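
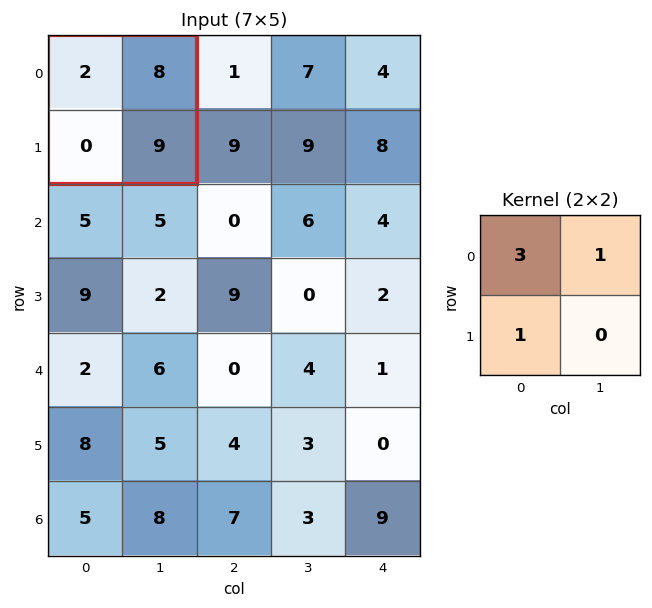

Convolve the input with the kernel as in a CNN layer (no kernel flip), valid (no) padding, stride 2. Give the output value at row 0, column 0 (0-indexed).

14

The receptive field on the input at this output position is [2 8 / 0 9]. Elementwise product with the kernel and sum: 2·3 + 8·1 + 0·1.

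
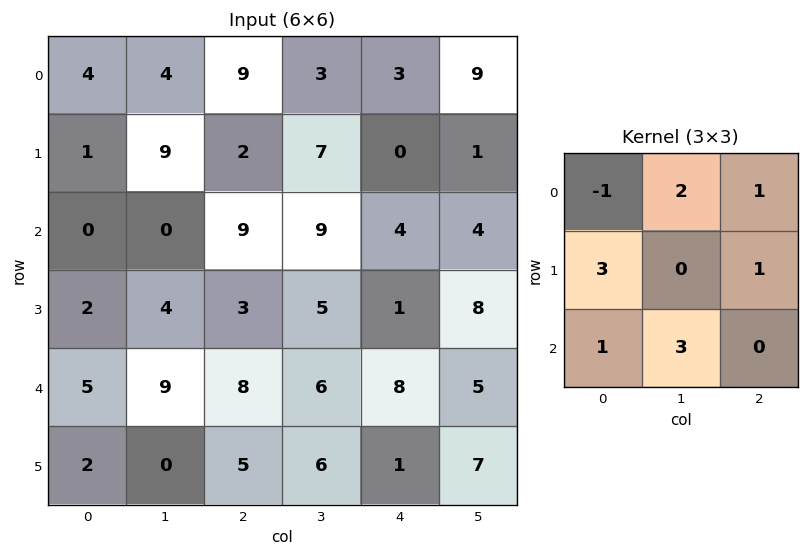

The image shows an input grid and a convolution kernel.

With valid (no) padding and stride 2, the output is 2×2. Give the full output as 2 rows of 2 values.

18 42
50 49

Output[0,0]: The receptive field on the input at this output position is [4 4 9 / 1 9 2 / 0 0 9]. Elementwise product with the kernel and sum: 4·-1 + 4·2 + 9·1 + 1·3 + 2·1 + 0·1 + 0·3.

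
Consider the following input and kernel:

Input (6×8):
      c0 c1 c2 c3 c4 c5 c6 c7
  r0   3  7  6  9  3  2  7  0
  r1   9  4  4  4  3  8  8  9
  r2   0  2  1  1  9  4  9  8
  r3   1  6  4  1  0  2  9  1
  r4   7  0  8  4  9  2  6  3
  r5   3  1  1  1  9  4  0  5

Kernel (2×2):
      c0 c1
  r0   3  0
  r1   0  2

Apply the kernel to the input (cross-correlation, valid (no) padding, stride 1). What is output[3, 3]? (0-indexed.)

The receptive field on the input at this output position is [1 0 / 4 9]. Elementwise product with the kernel and sum: 1·3 + 9·2.

21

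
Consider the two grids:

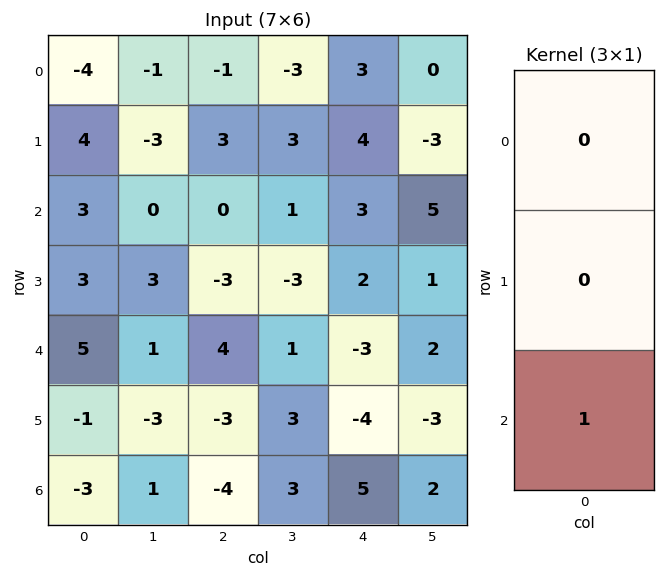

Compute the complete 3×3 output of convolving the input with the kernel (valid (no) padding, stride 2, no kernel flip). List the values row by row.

Output[0,0]: The receptive field on the input at this output position is [-4 / 4 / 3]. Elementwise product with the kernel and sum: 3·1.
Output[0,1]: The receptive field on the input at this output position is [-1 / 3 / 0]. Elementwise product with the kernel and sum: 0·1.

3 0 3
5 4 -3
-3 -4 5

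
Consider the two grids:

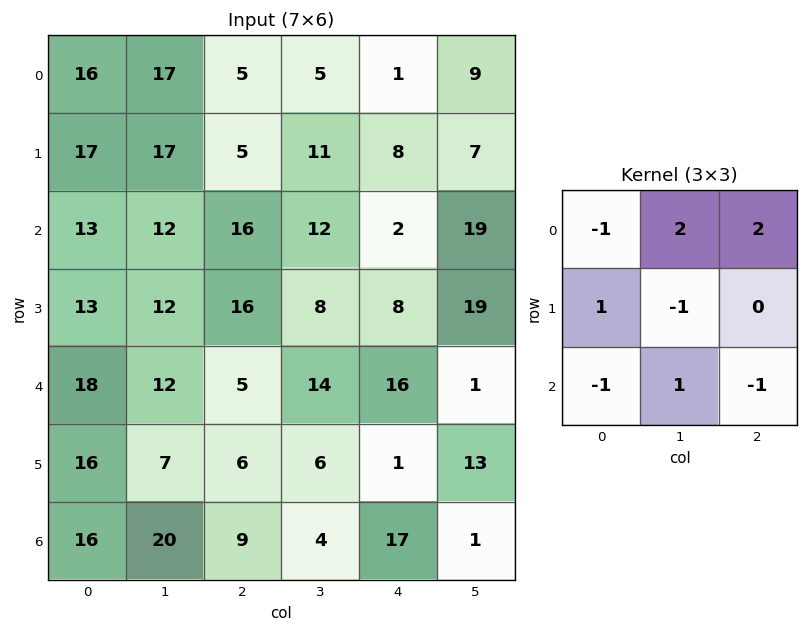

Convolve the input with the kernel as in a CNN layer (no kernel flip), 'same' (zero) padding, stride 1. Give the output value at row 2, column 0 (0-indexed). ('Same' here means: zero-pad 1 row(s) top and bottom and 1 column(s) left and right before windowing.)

56

The receptive field on the zero-padded input at this output position is [0 17 17 / 0 13 12 / 0 13 12]. Elementwise product with the kernel and sum: 0·-1 + 17·2 + 17·2 + 0·1 + 13·-1 + 0·-1 + 13·1 + 12·-1.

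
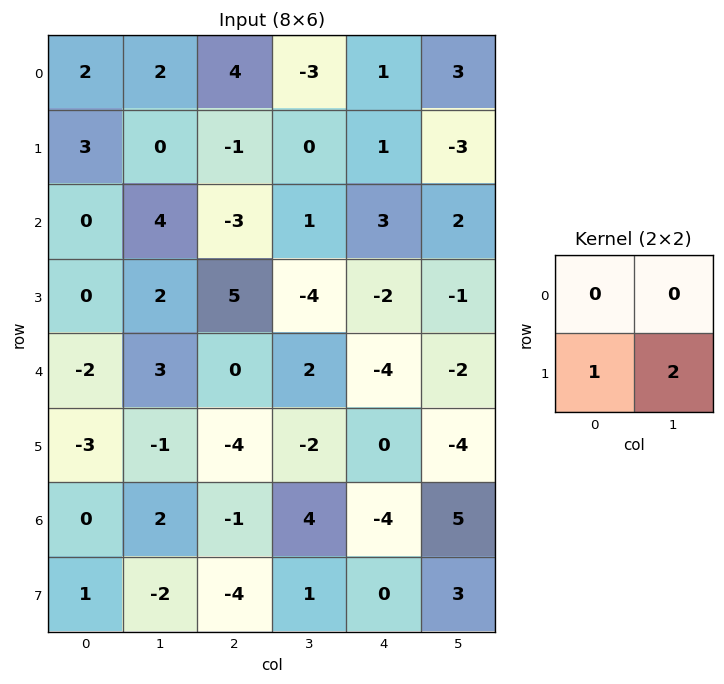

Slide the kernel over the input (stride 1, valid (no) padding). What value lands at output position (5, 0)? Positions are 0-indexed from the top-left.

The receptive field on the input at this output position is [-3 -1 / 0 2]. Elementwise product with the kernel and sum: 0·1 + 2·2.

4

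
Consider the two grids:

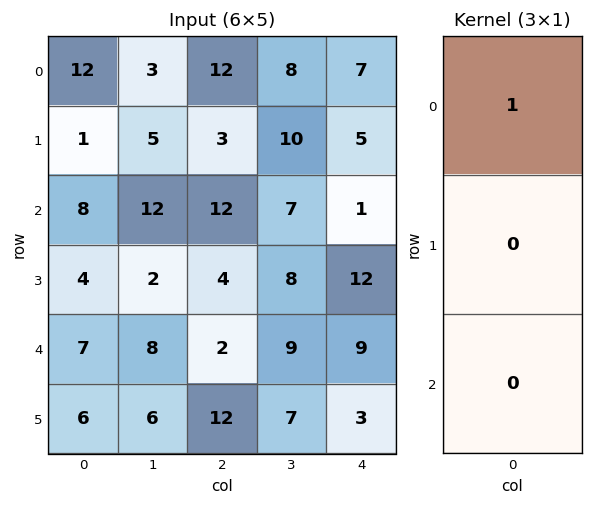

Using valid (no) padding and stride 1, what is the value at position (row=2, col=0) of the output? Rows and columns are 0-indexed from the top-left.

8

The receptive field on the input at this output position is [8 / 4 / 7]. Elementwise product with the kernel and sum: 8·1.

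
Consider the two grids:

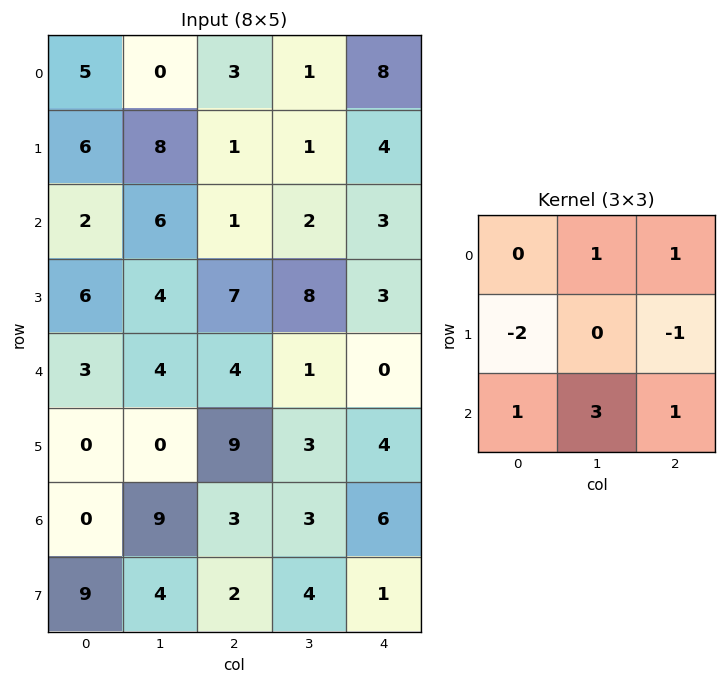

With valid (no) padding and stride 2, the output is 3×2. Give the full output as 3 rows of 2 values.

Output[0,0]: The receptive field on the input at this output position is [5 0 3 / 6 8 1 / 2 6 1]. Elementwise product with the kernel and sum: 0·1 + 3·1 + 6·-2 + 1·-1 + 2·1 + 6·3 + 1·1.
Output[0,1]: The receptive field on the input at this output position is [3 1 8 / 1 1 4 / 1 2 3]. Elementwise product with the kernel and sum: 1·1 + 8·1 + 1·-2 + 4·-1 + 1·1 + 2·3 + 3·1.

11 13
7 -5
29 -3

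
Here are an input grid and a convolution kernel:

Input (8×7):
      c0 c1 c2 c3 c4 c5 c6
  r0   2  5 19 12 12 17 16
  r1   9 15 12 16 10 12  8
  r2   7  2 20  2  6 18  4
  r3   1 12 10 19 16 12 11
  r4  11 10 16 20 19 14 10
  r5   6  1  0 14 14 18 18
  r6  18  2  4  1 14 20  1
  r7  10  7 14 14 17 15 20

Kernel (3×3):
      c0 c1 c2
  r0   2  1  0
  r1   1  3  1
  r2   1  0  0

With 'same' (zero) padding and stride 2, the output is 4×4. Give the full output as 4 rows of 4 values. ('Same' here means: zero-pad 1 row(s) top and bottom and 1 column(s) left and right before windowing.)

11 89 81 77
32 118 99 74
44 113 159 97
62 24 119 92

Output[0,0]: The receptive field on the zero-padded input at this output position is [0 0 0 / 0 2 5 / 0 9 15]. Elementwise product with the kernel and sum: 0·2 + 0·1 + 0·1 + 2·3 + 5·1 + 0·1.
Output[0,1]: The receptive field on the zero-padded input at this output position is [0 0 0 / 5 19 12 / 15 12 16]. Elementwise product with the kernel and sum: 0·2 + 0·1 + 5·1 + 19·3 + 12·1 + 15·1.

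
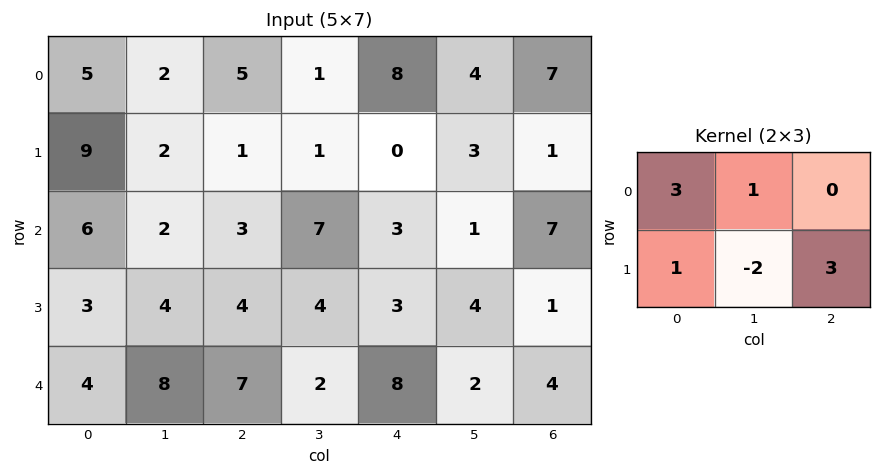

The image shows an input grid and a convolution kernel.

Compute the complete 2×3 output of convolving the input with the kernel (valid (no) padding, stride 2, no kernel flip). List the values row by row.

Output[0,0]: The receptive field on the input at this output position is [5 2 5 / 9 2 1]. Elementwise product with the kernel and sum: 5·3 + 2·1 + 9·1 + 2·-2 + 1·3.
Output[0,1]: The receptive field on the input at this output position is [5 1 8 / 1 1 0]. Elementwise product with the kernel and sum: 5·3 + 1·1 + 1·1 + 1·-2 + 0·3.

25 15 25
27 21 8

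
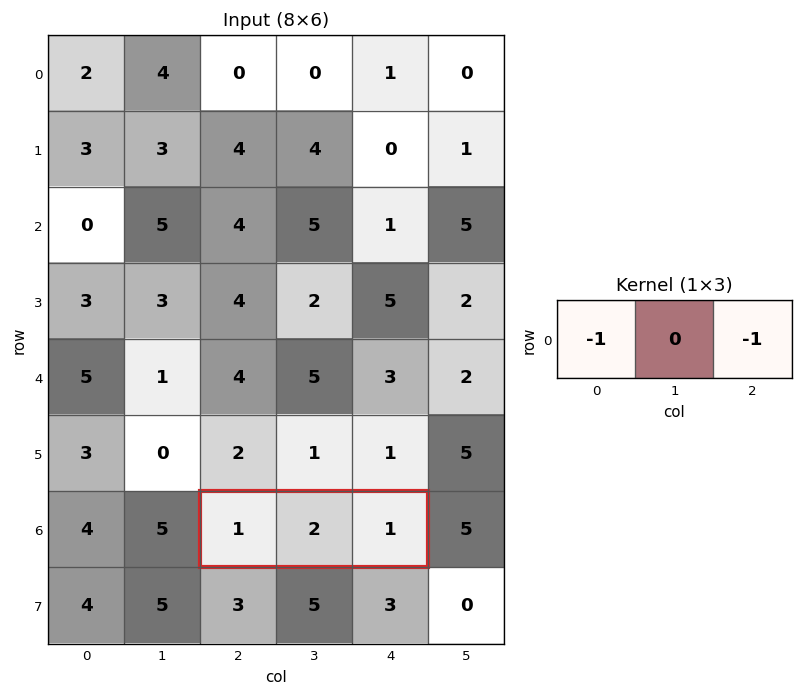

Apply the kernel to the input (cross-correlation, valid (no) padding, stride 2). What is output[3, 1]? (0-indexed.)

-2

The receptive field on the input at this output position is [1 2 1]. Elementwise product with the kernel and sum: 1·-1 + 1·-1.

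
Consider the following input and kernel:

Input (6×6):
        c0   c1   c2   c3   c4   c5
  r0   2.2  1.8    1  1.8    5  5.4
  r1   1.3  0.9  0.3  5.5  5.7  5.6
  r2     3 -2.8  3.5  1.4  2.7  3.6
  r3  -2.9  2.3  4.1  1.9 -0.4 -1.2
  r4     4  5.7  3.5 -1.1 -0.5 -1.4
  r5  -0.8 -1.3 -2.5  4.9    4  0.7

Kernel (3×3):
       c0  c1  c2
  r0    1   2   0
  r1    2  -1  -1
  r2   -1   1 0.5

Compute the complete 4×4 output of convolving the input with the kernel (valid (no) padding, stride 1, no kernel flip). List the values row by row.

3.15 6.8 -6.75 14.6
15.65 -6.25 11.8 10.5
-11.35 0.05 8.15 12.1
-1.25 20.75 25.9 0.25

Output[0,0]: The receptive field on the input at this output position is [2.2 1.8 1 / 1.3 0.9 0.3 / 3 -2.8 3.5]. Elementwise product with the kernel and sum: 2.2·1 + 1.8·2 + 1.3·2 + 0.9·-1 + 0.3·-1 + 3·-1 + -2.8·1 + 3.5·0.5.
Output[0,1]: The receptive field on the input at this output position is [1.8 1 1.8 / 0.9 0.3 5.5 / -2.8 3.5 1.4]. Elementwise product with the kernel and sum: 1.8·1 + 1·2 + 0.9·2 + 0.3·-1 + 5.5·-1 + -2.8·-1 + 3.5·1 + 1.4·0.5.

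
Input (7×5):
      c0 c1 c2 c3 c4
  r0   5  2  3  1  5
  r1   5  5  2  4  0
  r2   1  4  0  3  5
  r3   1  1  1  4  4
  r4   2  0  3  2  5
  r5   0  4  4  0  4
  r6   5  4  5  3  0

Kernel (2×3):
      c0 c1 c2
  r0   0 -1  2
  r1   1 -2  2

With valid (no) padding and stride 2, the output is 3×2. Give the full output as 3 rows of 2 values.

3 3
-3 8
6 20

Output[0,0]: The receptive field on the input at this output position is [5 2 3 / 5 5 2]. Elementwise product with the kernel and sum: 2·-1 + 3·2 + 5·1 + 5·-2 + 2·2.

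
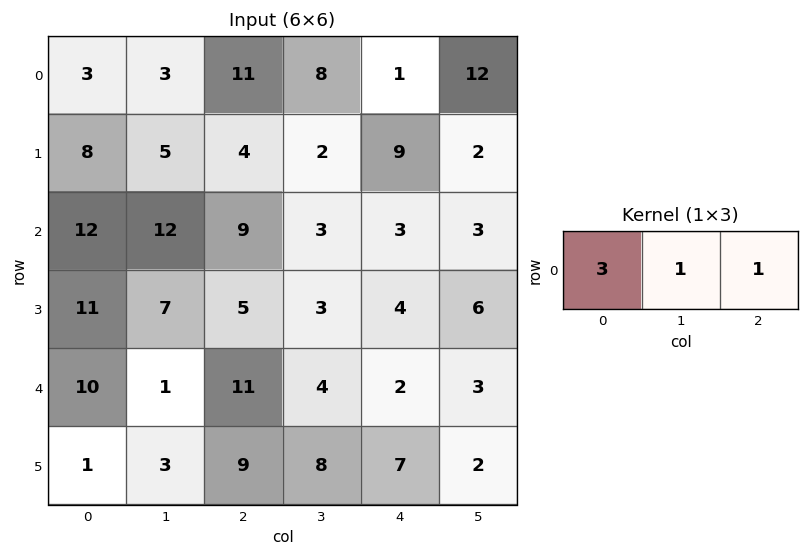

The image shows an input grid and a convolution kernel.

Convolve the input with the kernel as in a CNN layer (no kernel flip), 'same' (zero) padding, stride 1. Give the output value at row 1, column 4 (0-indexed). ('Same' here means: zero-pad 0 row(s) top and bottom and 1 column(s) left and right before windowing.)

The receptive field on the zero-padded input at this output position is [2 9 2]. Elementwise product with the kernel and sum: 2·3 + 9·1 + 2·1.

17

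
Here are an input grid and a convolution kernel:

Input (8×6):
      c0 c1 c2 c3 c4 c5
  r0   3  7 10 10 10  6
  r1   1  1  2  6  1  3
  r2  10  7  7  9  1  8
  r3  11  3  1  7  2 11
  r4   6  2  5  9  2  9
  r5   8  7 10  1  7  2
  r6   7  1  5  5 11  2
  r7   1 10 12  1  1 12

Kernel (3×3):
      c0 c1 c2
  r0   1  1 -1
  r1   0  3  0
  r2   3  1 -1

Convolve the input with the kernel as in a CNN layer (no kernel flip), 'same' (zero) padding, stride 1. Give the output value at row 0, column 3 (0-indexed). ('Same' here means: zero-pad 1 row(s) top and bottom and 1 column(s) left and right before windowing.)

The receptive field on the zero-padded input at this output position is [0 0 0 / 10 10 10 / 2 6 1]. Elementwise product with the kernel and sum: 0·1 + 0·1 + 0·-1 + 10·3 + 2·3 + 6·1 + 1·-1.

41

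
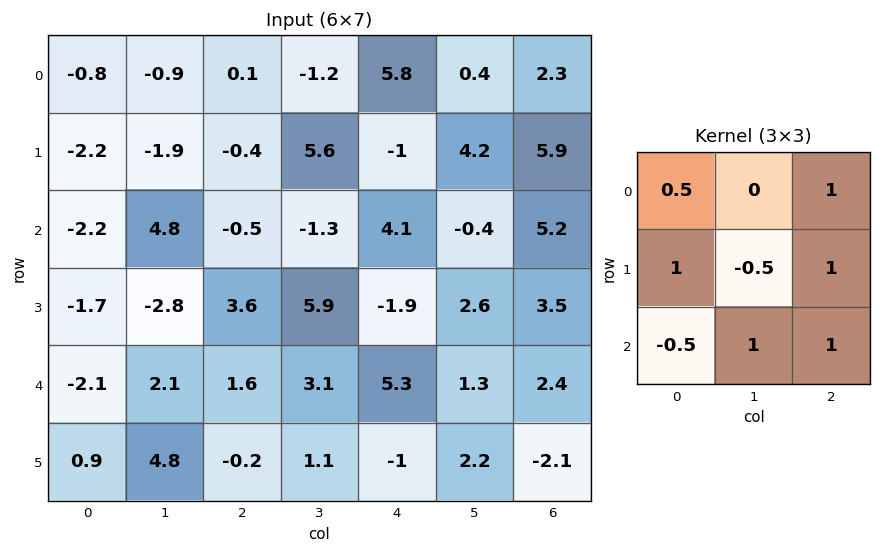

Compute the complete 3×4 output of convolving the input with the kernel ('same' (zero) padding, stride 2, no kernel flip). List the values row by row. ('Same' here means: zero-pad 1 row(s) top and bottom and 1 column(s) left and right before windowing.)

Output[0,0]: The receptive field on the zero-padded input at this output position is [0 0 0 / 0 -0.8 -0.9 / 0 -2.2 -1.9]. Elementwise product with the kernel and sum: 0·0.5 + 0·1 + 0·1 + -0.8·-0.5 + -0.9·1 + 0·-0.5 + -2.2·1 + -1.9·1.

-4.6 4 -3.3 3.05
-0.5 19.3 1 1.3
6.05 7.4 7.95 -1.8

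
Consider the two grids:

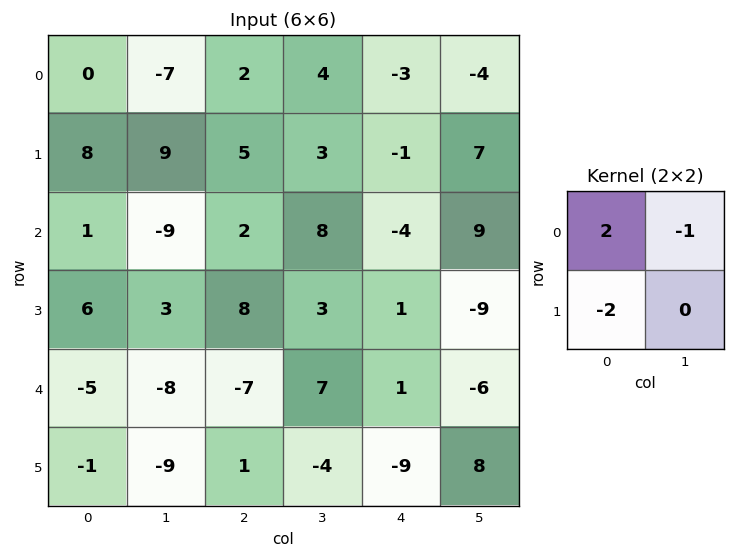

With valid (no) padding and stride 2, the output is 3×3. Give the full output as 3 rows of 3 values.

-9 -10 0
-1 -20 -19
0 -23 26

Output[0,0]: The receptive field on the input at this output position is [0 -7 / 8 9]. Elementwise product with the kernel and sum: 0·2 + -7·-1 + 8·-2.
Output[0,1]: The receptive field on the input at this output position is [2 4 / 5 3]. Elementwise product with the kernel and sum: 2·2 + 4·-1 + 5·-2.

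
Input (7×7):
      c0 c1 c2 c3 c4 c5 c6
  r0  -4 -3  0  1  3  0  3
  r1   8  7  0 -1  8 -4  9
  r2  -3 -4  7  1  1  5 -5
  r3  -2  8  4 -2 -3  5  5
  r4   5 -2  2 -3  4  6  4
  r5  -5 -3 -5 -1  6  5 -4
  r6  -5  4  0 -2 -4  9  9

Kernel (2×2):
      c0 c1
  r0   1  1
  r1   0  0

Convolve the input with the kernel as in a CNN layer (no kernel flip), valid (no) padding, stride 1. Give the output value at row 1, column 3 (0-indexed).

The receptive field on the input at this output position is [-1 8 / 1 1]. Elementwise product with the kernel and sum: -1·1 + 8·1.

7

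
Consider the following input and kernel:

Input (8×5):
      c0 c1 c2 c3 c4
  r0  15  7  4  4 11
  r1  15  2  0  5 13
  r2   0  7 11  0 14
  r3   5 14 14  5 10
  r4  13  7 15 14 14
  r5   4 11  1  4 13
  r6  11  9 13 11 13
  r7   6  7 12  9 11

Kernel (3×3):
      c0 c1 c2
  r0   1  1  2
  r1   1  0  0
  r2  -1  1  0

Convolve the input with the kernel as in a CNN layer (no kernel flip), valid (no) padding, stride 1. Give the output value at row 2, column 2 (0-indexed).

52

The receptive field on the input at this output position is [11 0 14 / 14 5 10 / 15 14 14]. Elementwise product with the kernel and sum: 11·1 + 0·1 + 14·2 + 14·1 + 15·-1 + 14·1.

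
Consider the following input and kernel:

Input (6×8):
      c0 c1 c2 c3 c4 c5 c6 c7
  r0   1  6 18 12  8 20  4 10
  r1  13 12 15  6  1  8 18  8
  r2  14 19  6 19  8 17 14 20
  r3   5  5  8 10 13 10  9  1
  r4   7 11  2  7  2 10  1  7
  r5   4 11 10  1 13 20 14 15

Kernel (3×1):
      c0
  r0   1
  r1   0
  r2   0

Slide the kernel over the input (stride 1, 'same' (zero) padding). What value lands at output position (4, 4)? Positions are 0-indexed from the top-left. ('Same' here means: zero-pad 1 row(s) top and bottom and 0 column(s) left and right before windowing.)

13

The receptive field on the zero-padded input at this output position is [13 / 2 / 13]. Elementwise product with the kernel and sum: 13·1.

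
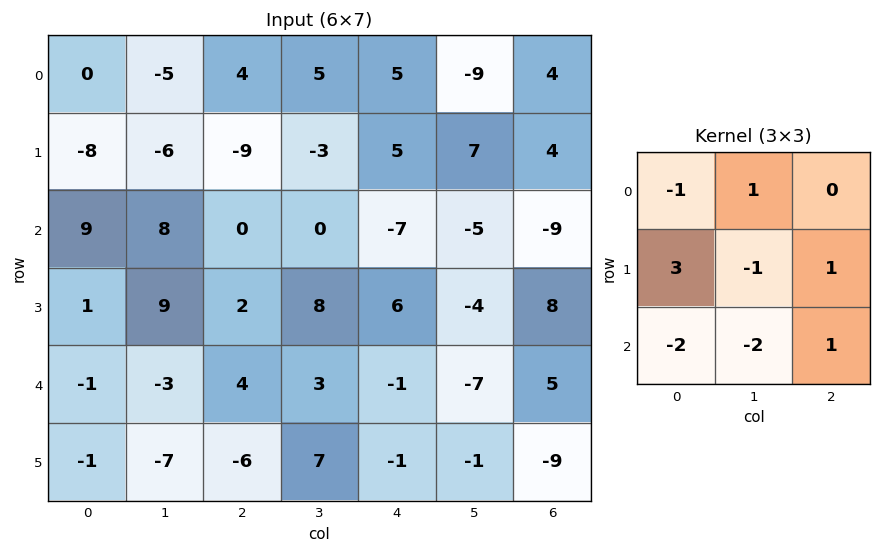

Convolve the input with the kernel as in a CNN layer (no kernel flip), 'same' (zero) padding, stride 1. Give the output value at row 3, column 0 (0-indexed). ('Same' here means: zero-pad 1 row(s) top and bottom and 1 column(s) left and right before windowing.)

16

The receptive field on the zero-padded input at this output position is [0 9 8 / 0 1 9 / 0 -1 -3]. Elementwise product with the kernel and sum: 0·-1 + 9·1 + 0·3 + 1·-1 + 9·1 + 0·-2 + -1·-2 + -3·1.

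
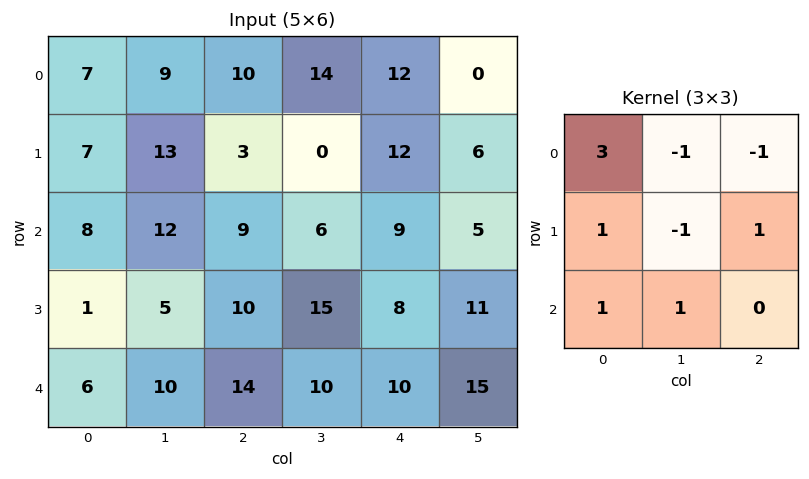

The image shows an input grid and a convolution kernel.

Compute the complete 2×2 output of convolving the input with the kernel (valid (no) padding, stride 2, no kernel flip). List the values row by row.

Output[0,0]: The receptive field on the input at this output position is [7 9 10 / 7 13 3 / 8 12 9]. Elementwise product with the kernel and sum: 7·3 + 9·-1 + 10·-1 + 7·1 + 13·-1 + 3·1 + 8·1 + 12·1.
Output[0,1]: The receptive field on the input at this output position is [10 14 12 / 3 0 12 / 9 6 9]. Elementwise product with the kernel and sum: 10·3 + 14·-1 + 12·-1 + 3·1 + 0·-1 + 12·1 + 9·1 + 6·1.

19 34
25 39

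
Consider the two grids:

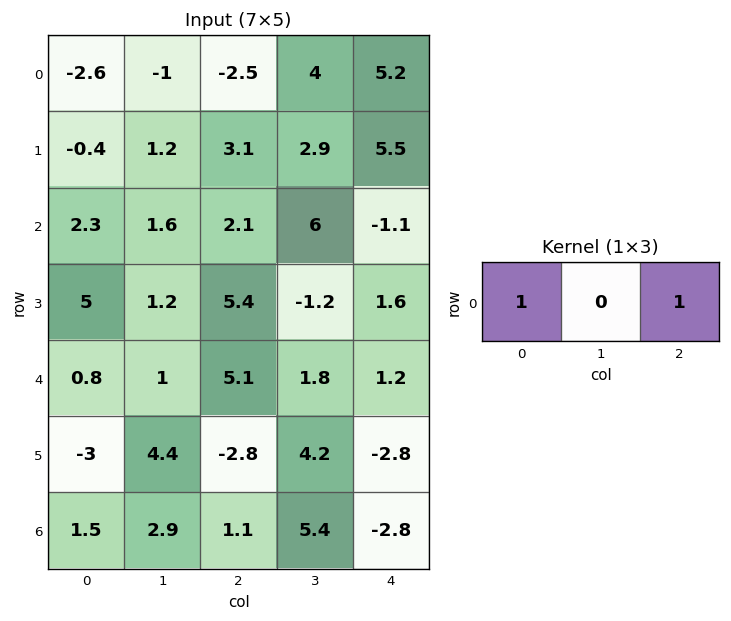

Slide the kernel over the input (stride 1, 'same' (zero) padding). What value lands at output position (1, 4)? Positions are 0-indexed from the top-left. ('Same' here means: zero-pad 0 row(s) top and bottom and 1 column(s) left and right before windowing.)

2.9

The receptive field on the zero-padded input at this output position is [2.9 5.5 0]. Elementwise product with the kernel and sum: 2.9·1 + 0·1.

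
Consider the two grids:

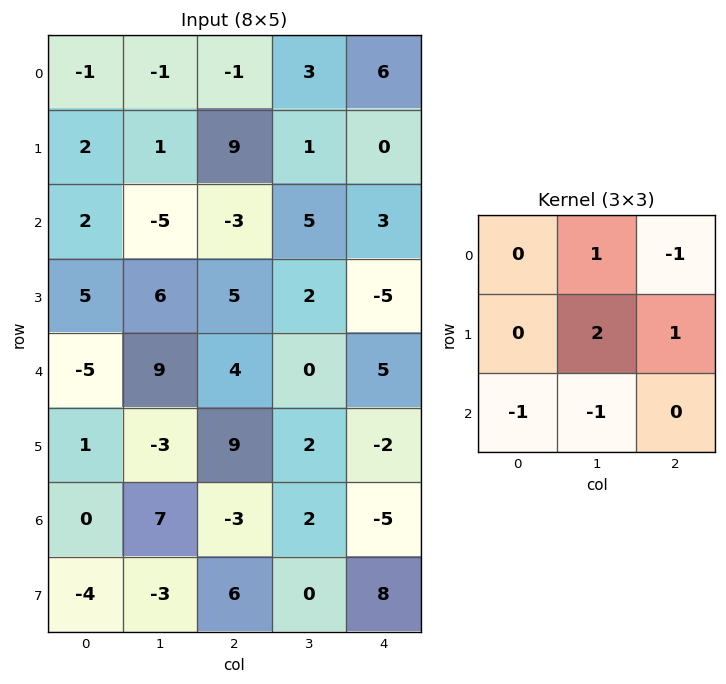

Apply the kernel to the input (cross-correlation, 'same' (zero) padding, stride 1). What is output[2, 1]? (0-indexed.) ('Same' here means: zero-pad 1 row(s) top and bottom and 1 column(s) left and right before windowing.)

The receptive field on the zero-padded input at this output position is [2 1 9 / 2 -5 -3 / 5 6 5]. Elementwise product with the kernel and sum: 1·1 + 9·-1 + -5·2 + -3·1 + 5·-1 + 6·-1.

-32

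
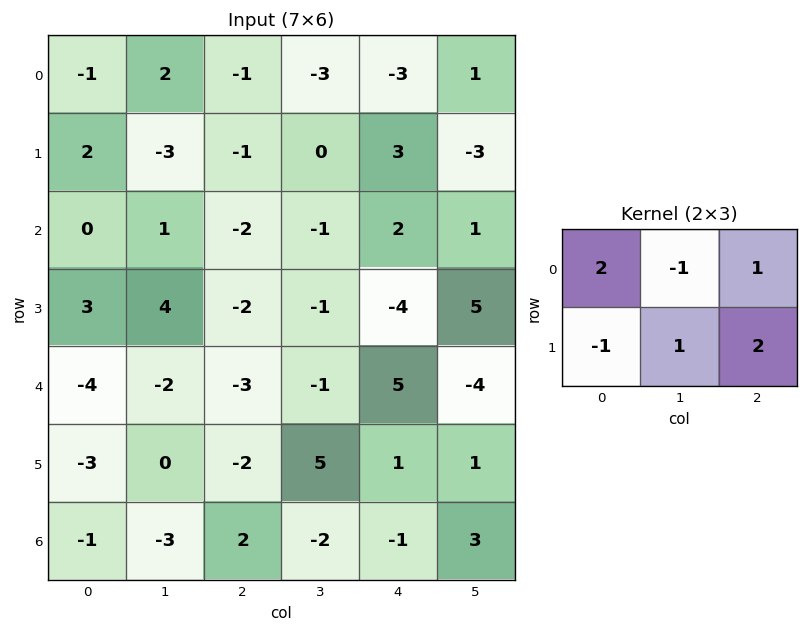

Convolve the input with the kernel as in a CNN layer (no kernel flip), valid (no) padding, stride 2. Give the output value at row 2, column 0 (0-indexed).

The receptive field on the input at this output position is [-4 -2 -3 / -3 0 -2]. Elementwise product with the kernel and sum: -4·2 + -2·-1 + -3·1 + -3·-1 + 0·1 + -2·2.

-10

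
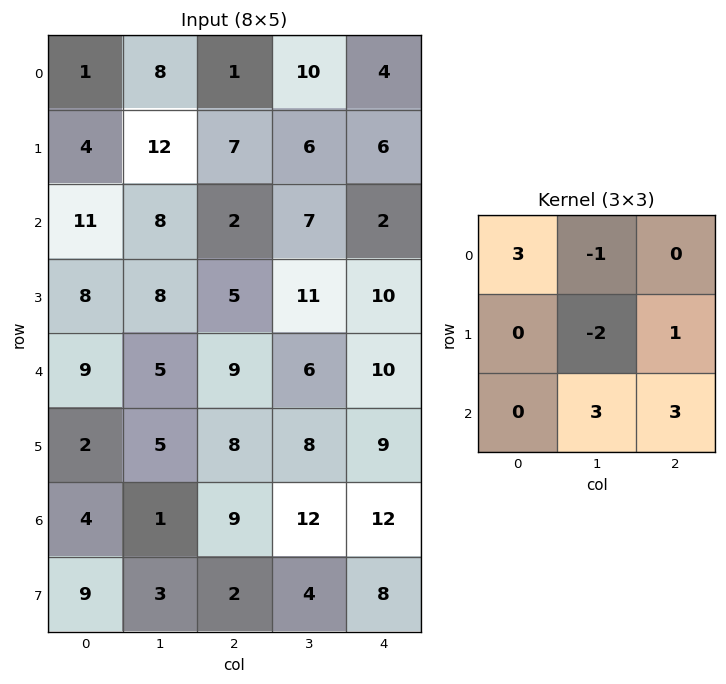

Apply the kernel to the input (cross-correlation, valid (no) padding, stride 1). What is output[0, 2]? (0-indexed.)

The receptive field on the input at this output position is [1 10 4 / 7 6 6 / 2 7 2]. Elementwise product with the kernel and sum: 1·3 + 10·-1 + 6·-2 + 6·1 + 7·3 + 2·3.

14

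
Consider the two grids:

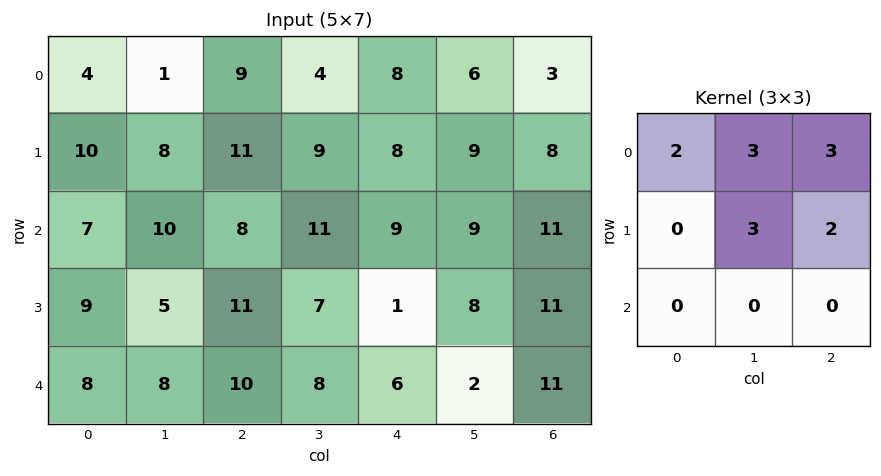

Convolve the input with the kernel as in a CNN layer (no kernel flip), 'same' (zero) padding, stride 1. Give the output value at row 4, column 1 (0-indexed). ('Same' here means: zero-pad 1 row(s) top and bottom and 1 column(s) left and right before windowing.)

The receptive field on the zero-padded input at this output position is [9 5 11 / 8 8 10 / 0 0 0]. Elementwise product with the kernel and sum: 9·2 + 5·3 + 11·3 + 8·3 + 10·2.

110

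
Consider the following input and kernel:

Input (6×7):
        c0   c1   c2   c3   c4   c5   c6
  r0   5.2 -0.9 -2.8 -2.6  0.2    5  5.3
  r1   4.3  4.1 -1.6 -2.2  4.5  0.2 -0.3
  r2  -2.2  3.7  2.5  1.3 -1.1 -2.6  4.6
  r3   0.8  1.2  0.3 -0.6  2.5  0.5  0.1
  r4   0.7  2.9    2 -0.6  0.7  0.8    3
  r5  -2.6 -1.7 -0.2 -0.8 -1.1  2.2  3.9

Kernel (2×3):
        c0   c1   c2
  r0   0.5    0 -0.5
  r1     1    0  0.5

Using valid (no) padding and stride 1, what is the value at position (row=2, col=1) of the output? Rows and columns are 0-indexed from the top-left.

2.1

The receptive field on the input at this output position is [3.7 2.5 1.3 / 1.2 0.3 -0.6]. Elementwise product with the kernel and sum: 3.7·0.5 + 1.3·-0.5 + 1.2·1 + -0.6·0.5.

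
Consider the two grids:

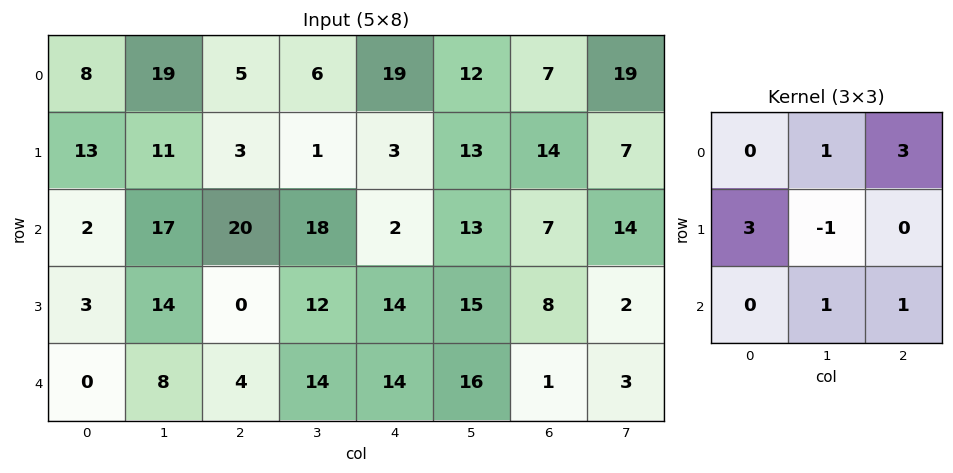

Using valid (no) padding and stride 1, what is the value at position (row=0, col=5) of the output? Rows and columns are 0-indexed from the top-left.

110

The receptive field on the input at this output position is [12 7 19 / 13 14 7 / 13 7 14]. Elementwise product with the kernel and sum: 7·1 + 19·3 + 13·3 + 14·-1 + 7·1 + 14·1.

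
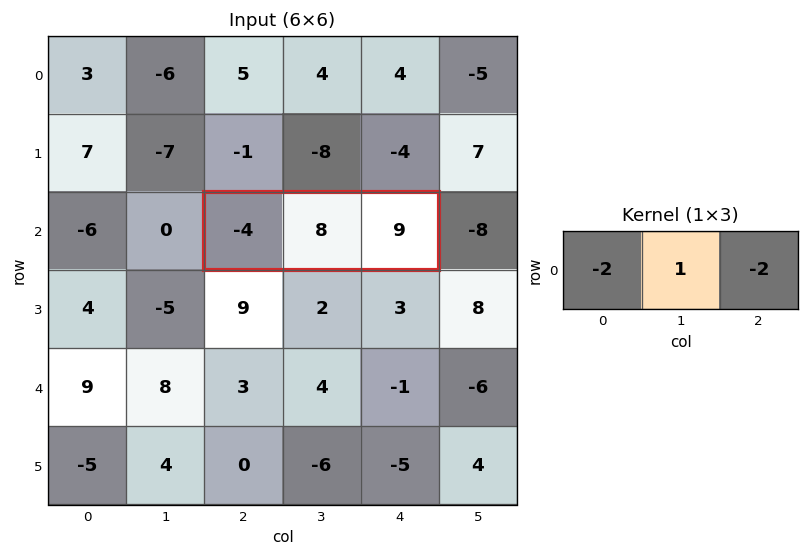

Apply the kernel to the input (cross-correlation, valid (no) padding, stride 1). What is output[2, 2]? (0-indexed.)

The receptive field on the input at this output position is [-4 8 9]. Elementwise product with the kernel and sum: -4·-2 + 8·1 + 9·-2.

-2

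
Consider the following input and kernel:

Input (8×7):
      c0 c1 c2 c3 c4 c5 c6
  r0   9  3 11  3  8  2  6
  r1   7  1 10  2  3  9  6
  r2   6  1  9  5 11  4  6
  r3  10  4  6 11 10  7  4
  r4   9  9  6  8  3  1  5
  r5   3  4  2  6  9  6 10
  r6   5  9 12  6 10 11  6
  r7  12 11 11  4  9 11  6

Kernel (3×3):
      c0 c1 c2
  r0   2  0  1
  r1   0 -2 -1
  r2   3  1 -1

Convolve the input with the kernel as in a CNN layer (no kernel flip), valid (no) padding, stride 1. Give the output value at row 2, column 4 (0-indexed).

15

The receptive field on the input at this output position is [11 4 6 / 10 7 4 / 3 1 5]. Elementwise product with the kernel and sum: 11·2 + 6·1 + 7·-2 + 4·-1 + 3·3 + 1·1 + 5·-1.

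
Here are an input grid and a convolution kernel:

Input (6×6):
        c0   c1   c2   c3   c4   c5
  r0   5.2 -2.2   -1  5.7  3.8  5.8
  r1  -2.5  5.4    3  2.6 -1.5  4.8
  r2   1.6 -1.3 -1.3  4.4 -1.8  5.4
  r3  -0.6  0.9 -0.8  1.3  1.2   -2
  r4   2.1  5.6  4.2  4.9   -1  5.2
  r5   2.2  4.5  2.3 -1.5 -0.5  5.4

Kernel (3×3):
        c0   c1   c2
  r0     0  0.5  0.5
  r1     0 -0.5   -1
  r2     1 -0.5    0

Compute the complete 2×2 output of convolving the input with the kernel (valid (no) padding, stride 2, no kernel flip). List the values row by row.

Output[0,0]: The receptive field on the input at this output position is [5.2 -2.2 -1 / -2.5 5.4 3 / 1.6 -1.3 -1.3]. Elementwise product with the kernel and sum: -2.2·0.5 + -1·0.5 + 5.4·-0.5 + 3·-1 + 1.6·1 + -1.3·-0.5.
Output[0,1]: The receptive field on the input at this output position is [-1 5.7 3.8 / 3 2.6 -1.5 / -1.3 4.4 -1.8]. Elementwise product with the kernel and sum: 5.7·0.5 + 3.8·0.5 + 2.6·-0.5 + -1.5·-1 + -1.3·1 + 4.4·-0.5.

-5.05 1.45
-1.65 1.2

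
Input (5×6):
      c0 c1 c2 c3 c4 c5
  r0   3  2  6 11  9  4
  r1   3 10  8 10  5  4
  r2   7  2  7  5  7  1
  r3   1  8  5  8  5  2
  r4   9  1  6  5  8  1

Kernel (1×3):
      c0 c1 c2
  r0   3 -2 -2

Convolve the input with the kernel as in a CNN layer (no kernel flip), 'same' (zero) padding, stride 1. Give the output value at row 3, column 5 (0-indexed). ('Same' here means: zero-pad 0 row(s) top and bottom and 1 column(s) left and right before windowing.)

The receptive field on the zero-padded input at this output position is [5 2 0]. Elementwise product with the kernel and sum: 5·3 + 2·-2 + 0·-2.

11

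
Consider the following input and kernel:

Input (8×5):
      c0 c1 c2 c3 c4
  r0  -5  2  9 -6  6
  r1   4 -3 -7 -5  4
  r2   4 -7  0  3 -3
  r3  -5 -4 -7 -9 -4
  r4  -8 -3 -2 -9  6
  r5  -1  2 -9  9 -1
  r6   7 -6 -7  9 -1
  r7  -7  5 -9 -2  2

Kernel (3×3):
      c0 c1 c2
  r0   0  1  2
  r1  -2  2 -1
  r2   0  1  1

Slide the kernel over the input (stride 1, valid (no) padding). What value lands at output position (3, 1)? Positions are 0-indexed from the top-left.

-14

The receptive field on the input at this output position is [-4 -7 -9 / -3 -2 -9 / 2 -9 9]. Elementwise product with the kernel and sum: -7·1 + -9·2 + -3·-2 + -2·2 + -9·-1 + -9·1 + 9·1.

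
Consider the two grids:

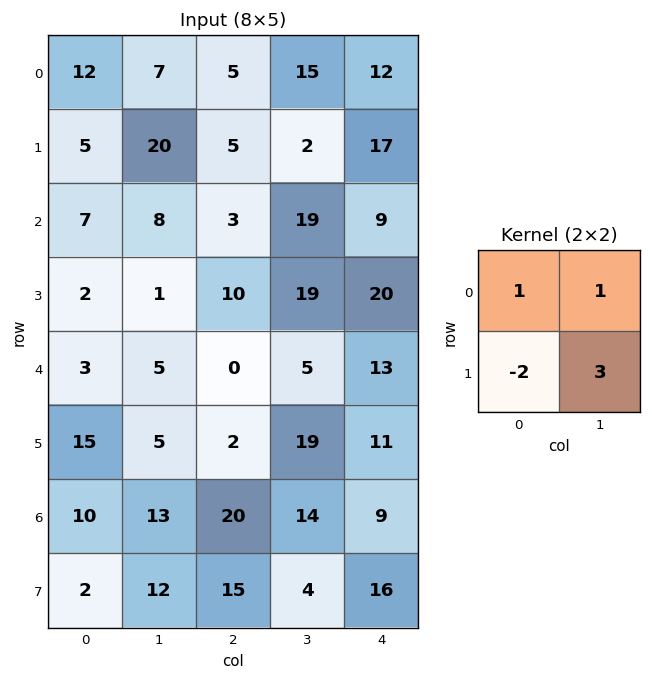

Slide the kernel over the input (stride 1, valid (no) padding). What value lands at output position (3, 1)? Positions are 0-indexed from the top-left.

1

The receptive field on the input at this output position is [1 10 / 5 0]. Elementwise product with the kernel and sum: 1·1 + 10·1 + 5·-2 + 0·3.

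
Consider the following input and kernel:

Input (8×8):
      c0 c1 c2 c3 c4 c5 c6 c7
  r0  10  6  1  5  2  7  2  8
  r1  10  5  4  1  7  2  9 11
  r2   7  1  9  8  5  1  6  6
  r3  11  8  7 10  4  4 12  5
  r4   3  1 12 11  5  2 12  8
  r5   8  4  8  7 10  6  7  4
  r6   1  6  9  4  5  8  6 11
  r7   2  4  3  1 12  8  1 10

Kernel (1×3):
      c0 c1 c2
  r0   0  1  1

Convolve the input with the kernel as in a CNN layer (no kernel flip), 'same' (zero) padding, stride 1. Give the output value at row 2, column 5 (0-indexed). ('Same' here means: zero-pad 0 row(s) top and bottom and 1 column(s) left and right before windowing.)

7

The receptive field on the zero-padded input at this output position is [5 1 6]. Elementwise product with the kernel and sum: 1·1 + 6·1.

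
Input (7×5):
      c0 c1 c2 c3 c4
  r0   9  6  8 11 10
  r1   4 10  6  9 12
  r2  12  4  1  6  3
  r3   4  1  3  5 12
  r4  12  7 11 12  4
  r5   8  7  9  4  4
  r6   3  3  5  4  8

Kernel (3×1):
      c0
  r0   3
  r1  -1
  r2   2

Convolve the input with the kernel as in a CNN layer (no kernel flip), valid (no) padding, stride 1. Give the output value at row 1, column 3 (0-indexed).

The receptive field on the input at this output position is [9 / 6 / 5]. Elementwise product with the kernel and sum: 9·3 + 6·-1 + 5·2.

31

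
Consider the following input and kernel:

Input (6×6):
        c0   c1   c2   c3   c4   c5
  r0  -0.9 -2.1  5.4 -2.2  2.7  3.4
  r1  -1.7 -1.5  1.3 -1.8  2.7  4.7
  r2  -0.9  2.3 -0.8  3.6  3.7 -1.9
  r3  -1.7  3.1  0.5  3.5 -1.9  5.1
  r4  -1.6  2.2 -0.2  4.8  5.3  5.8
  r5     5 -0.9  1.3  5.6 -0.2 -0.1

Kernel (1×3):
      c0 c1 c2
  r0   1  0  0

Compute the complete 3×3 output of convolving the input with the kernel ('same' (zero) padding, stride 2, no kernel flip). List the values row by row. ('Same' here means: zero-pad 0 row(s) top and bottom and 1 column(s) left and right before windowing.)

Output[0,0]: The receptive field on the zero-padded input at this output position is [0 -0.9 -2.1]. Elementwise product with the kernel and sum: 0·1.
Output[0,1]: The receptive field on the zero-padded input at this output position is [-2.1 5.4 -2.2]. Elementwise product with the kernel and sum: -2.1·1.

0 -2.1 -2.2
0 2.3 3.6
0 2.2 4.8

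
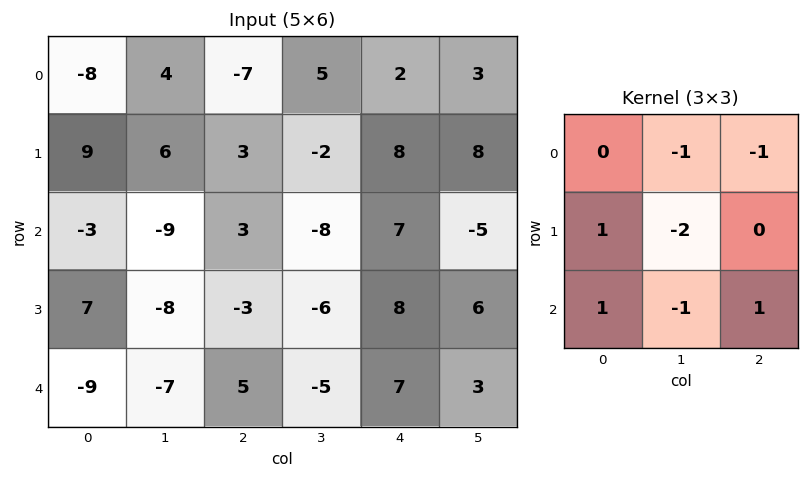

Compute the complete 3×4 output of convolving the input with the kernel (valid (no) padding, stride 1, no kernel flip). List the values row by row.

Output[0,0]: The receptive field on the input at this output position is [-8 4 -7 / 9 6 3 / -3 -9 3]. Elementwise product with the kernel and sum: 4·-1 + -7·-1 + 9·1 + 6·-2 + -3·1 + -9·-1 + 3·1.

9 -18 18 -43
18 -27 24 -46
32 -14 27 -33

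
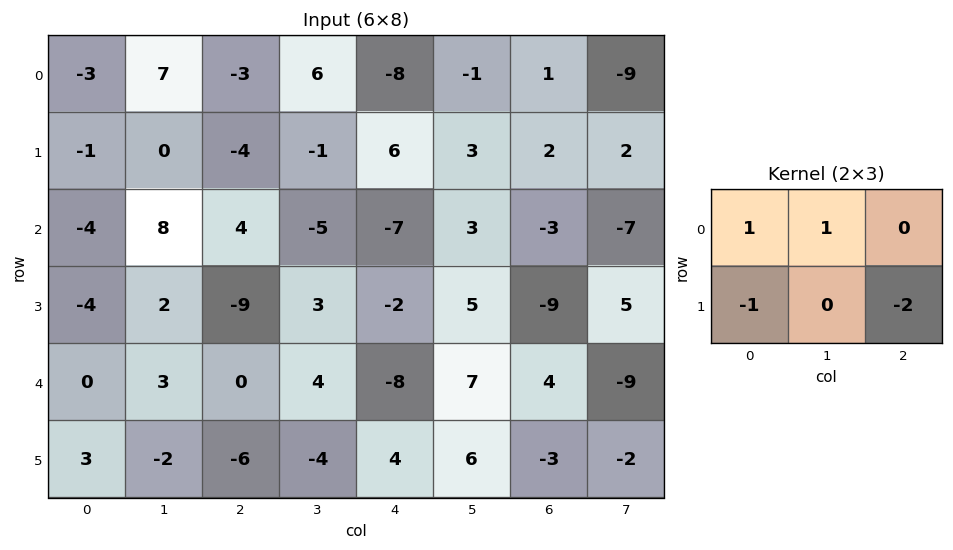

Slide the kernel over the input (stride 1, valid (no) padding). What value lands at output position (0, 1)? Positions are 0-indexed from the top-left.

6

The receptive field on the input at this output position is [7 -3 6 / 0 -4 -1]. Elementwise product with the kernel and sum: 7·1 + -3·1 + 0·-1 + -1·-2.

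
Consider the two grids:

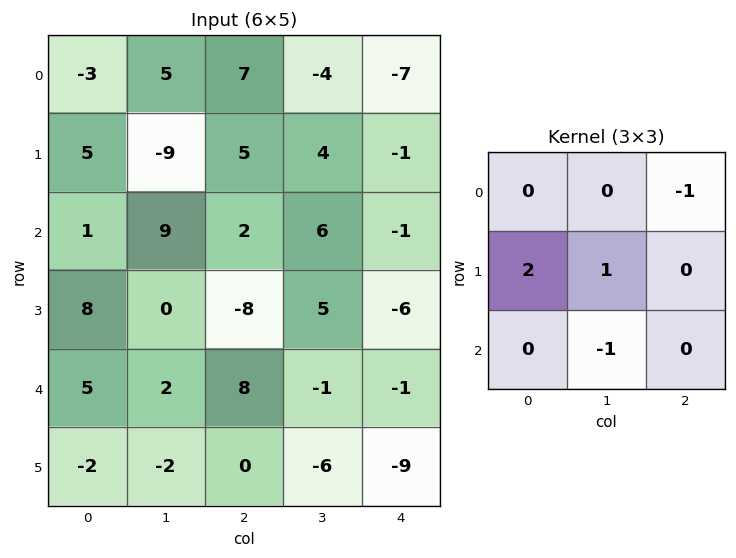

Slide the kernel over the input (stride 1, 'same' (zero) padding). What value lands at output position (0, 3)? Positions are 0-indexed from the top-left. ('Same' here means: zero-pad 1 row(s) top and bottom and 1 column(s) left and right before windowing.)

The receptive field on the zero-padded input at this output position is [0 0 0 / 7 -4 -7 / 5 4 -1]. Elementwise product with the kernel and sum: 0·-1 + 7·2 + -4·1 + 4·-1.

6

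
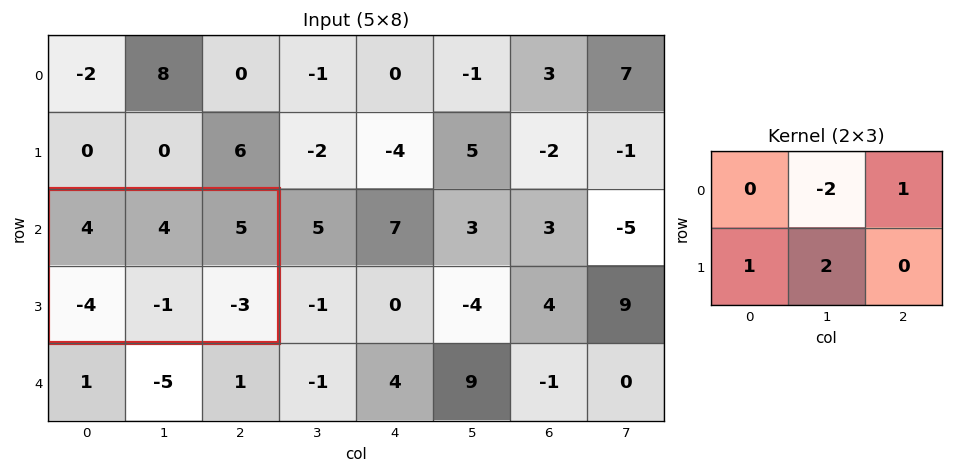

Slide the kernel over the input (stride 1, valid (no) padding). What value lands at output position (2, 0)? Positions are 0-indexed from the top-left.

The receptive field on the input at this output position is [4 4 5 / -4 -1 -3]. Elementwise product with the kernel and sum: 4·-2 + 5·1 + -4·1 + -1·2.

-9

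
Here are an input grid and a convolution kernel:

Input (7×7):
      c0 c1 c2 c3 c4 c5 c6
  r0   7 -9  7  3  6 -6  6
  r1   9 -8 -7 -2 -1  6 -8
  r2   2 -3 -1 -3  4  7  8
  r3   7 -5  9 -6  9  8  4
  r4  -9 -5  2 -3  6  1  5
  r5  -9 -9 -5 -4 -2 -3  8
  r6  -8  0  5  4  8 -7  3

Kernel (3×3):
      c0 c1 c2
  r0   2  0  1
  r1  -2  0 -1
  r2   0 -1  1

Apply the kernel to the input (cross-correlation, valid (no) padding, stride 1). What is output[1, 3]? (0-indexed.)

The receptive field on the input at this output position is [-2 -1 6 / -3 4 7 / -6 9 8]. Elementwise product with the kernel and sum: -2·2 + 6·1 + -3·-2 + 7·-1 + 9·-1 + 8·1.

0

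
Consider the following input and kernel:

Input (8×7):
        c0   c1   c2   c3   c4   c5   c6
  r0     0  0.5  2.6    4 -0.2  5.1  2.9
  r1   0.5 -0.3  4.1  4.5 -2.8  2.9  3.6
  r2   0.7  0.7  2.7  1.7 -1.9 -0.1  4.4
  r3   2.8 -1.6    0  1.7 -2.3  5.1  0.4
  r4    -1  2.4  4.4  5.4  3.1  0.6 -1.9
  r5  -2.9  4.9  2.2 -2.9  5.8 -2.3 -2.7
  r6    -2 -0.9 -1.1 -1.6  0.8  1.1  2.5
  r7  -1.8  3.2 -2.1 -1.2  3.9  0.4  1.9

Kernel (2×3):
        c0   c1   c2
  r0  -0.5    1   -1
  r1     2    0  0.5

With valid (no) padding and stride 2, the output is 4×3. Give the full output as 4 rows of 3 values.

0.95 9.7 -1.5
3.25 1.1 -7.95
-6.2 7.4 11.2
-3.45 -4.1 6.95

Output[0,0]: The receptive field on the input at this output position is [0 0.5 2.6 / 0.5 -0.3 4.1]. Elementwise product with the kernel and sum: 0·-0.5 + 0.5·1 + 2.6·-1 + 0.5·2 + 4.1·0.5.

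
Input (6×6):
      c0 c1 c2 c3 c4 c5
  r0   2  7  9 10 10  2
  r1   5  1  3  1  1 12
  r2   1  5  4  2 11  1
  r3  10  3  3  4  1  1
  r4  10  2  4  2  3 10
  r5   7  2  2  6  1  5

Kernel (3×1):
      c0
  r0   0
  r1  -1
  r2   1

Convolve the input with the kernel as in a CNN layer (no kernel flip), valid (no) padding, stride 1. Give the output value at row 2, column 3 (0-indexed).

The receptive field on the input at this output position is [2 / 4 / 2]. Elementwise product with the kernel and sum: 4·-1 + 2·1.

-2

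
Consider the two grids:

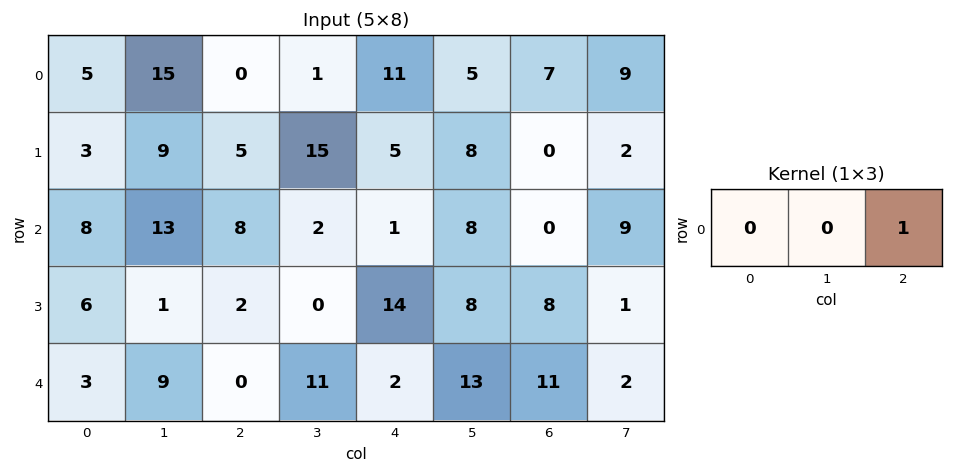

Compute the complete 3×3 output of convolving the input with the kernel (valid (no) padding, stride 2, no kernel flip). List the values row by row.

0 11 7
8 1 0
0 2 11

Output[0,0]: The receptive field on the input at this output position is [5 15 0]. Elementwise product with the kernel and sum: 0·1.
Output[0,1]: The receptive field on the input at this output position is [0 1 11]. Elementwise product with the kernel and sum: 11·1.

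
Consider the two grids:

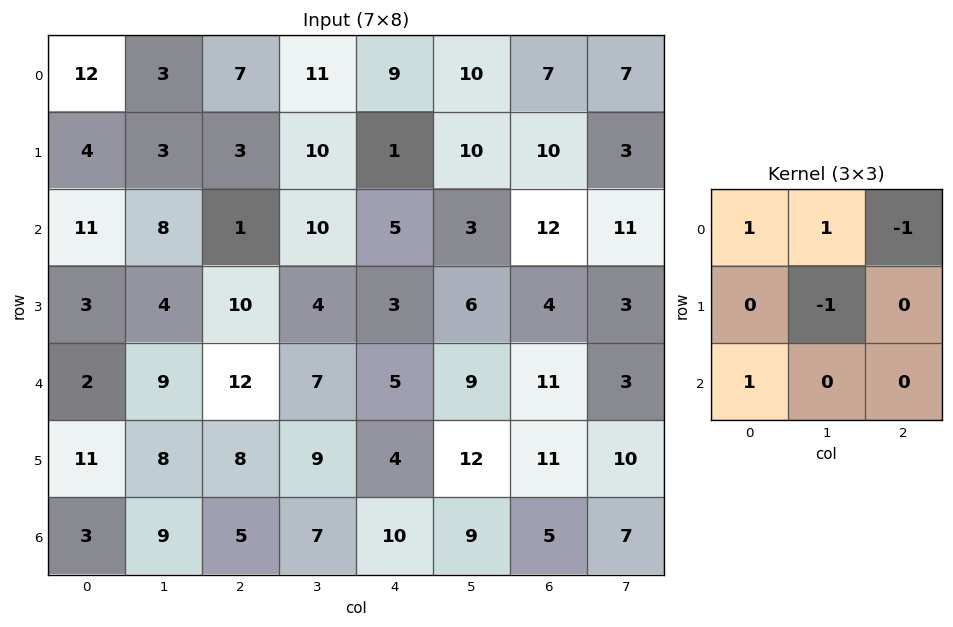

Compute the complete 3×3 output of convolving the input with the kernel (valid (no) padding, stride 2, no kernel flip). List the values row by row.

16 0 7
16 14 -5
-6 10 1

Output[0,0]: The receptive field on the input at this output position is [12 3 7 / 4 3 3 / 11 8 1]. Elementwise product with the kernel and sum: 12·1 + 3·1 + 7·-1 + 3·-1 + 11·1.
Output[0,1]: The receptive field on the input at this output position is [7 11 9 / 3 10 1 / 1 10 5]. Elementwise product with the kernel and sum: 7·1 + 11·1 + 9·-1 + 10·-1 + 1·1.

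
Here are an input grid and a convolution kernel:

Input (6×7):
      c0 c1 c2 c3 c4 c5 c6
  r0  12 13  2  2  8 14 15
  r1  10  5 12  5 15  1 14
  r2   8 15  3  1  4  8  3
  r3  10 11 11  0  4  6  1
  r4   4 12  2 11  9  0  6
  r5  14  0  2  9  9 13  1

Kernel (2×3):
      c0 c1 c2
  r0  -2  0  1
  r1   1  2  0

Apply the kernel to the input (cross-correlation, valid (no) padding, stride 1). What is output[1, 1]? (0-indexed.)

The receptive field on the input at this output position is [5 12 5 / 15 3 1]. Elementwise product with the kernel and sum: 5·-2 + 5·1 + 15·1 + 3·2.

16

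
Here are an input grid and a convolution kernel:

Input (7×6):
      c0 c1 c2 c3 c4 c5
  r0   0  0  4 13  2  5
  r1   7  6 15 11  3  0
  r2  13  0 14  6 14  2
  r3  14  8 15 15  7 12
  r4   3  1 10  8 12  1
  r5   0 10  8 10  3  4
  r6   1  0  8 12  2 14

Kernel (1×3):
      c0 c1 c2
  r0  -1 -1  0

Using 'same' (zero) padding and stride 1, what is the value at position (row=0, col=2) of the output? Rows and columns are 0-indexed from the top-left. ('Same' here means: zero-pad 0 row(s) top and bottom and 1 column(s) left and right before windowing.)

-4

The receptive field on the zero-padded input at this output position is [0 4 13]. Elementwise product with the kernel and sum: 0·-1 + 4·-1.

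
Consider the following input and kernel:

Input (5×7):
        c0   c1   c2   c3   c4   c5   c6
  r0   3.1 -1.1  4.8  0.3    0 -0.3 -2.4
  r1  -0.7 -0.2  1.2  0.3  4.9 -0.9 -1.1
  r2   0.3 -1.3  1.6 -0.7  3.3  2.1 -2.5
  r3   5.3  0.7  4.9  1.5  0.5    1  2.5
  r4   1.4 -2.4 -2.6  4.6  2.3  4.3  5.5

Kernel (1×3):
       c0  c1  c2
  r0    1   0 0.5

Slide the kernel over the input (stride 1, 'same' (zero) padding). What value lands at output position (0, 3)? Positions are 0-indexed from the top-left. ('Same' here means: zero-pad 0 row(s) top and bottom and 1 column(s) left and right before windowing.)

4.8

The receptive field on the zero-padded input at this output position is [4.8 0.3 0]. Elementwise product with the kernel and sum: 4.8·1 + 0·0.5.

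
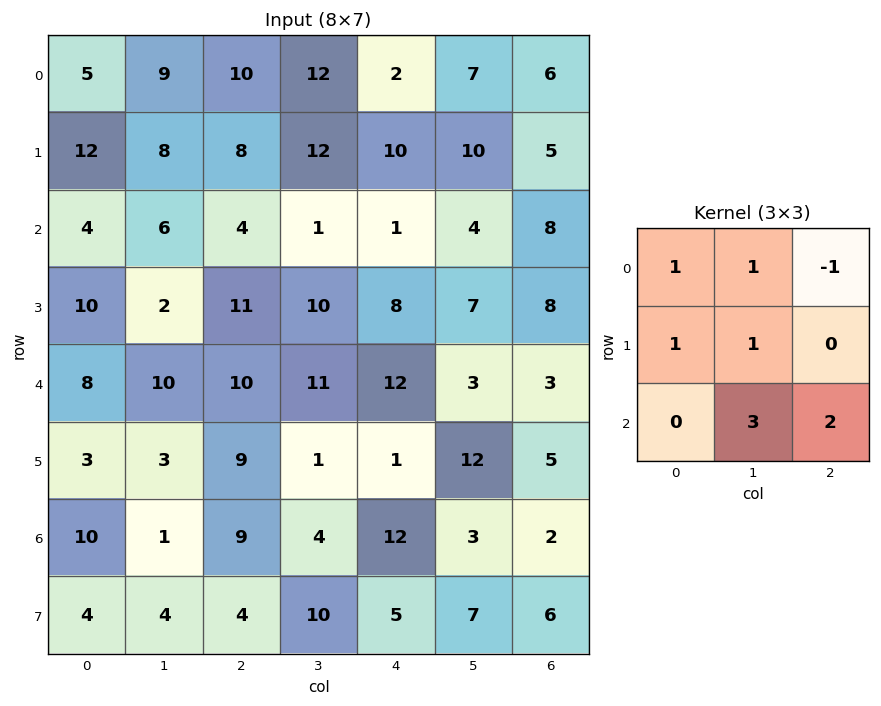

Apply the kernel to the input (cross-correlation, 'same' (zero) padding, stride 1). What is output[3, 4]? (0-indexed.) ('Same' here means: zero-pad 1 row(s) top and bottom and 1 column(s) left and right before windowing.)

The receptive field on the zero-padded input at this output position is [1 1 4 / 10 8 7 / 11 12 3]. Elementwise product with the kernel and sum: 1·1 + 1·1 + 4·-1 + 10·1 + 8·1 + 12·3 + 3·2.

58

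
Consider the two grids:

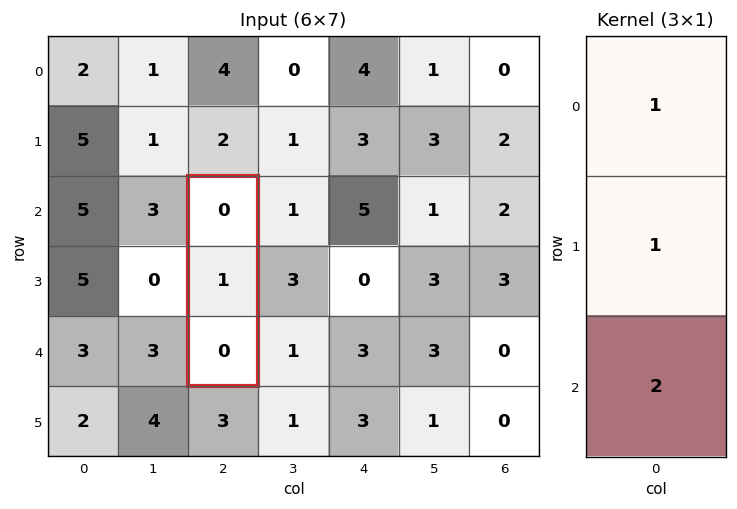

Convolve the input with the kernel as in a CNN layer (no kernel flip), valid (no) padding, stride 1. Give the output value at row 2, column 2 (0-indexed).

1

The receptive field on the input at this output position is [0 / 1 / 0]. Elementwise product with the kernel and sum: 0·1 + 1·1 + 0·2.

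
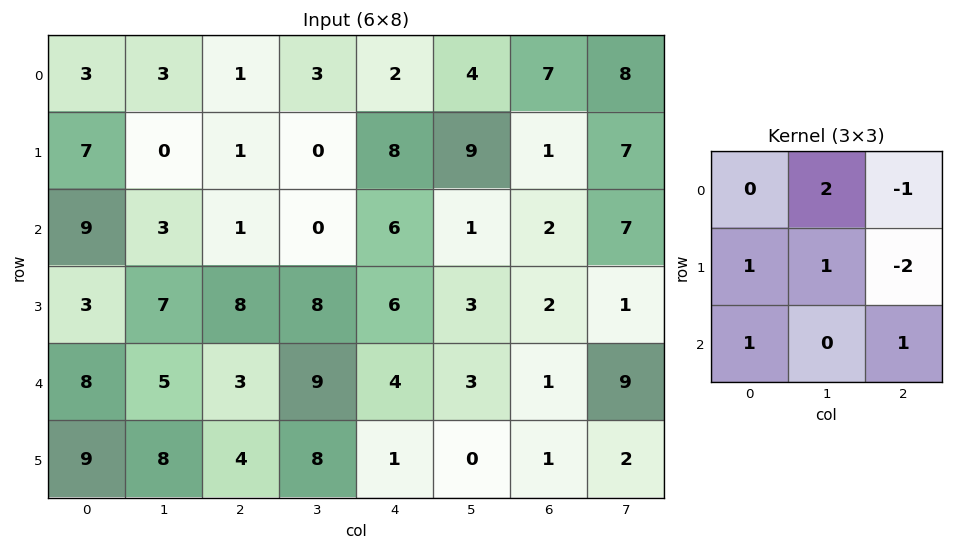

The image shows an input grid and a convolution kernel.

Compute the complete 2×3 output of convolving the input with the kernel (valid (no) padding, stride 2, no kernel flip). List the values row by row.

Output[0,0]: The receptive field on the input at this output position is [3 3 1 / 7 0 1 / 9 3 1]. Elementwise product with the kernel and sum: 3·2 + 1·-1 + 7·1 + 0·1 + 1·-2 + 9·1 + 1·1.

20 -4 24
10 5 10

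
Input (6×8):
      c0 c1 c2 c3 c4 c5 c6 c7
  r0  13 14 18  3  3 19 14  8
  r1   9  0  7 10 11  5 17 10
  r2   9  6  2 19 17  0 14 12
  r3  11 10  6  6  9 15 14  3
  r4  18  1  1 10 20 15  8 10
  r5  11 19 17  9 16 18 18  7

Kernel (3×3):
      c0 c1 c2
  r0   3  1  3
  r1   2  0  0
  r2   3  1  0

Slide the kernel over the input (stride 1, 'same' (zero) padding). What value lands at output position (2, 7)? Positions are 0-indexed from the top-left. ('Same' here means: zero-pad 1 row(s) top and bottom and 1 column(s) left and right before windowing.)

The receptive field on the zero-padded input at this output position is [17 10 0 / 14 12 0 / 14 3 0]. Elementwise product with the kernel and sum: 17·3 + 10·1 + 0·3 + 14·2 + 14·3 + 3·1.

134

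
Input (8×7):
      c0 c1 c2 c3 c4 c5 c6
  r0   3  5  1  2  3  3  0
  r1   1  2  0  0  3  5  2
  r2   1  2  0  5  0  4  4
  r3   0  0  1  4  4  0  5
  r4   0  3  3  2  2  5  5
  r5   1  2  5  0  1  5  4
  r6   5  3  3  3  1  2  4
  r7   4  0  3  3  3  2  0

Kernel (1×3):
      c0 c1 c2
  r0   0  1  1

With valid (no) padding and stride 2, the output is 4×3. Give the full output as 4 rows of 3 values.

6 5 3
2 5 8
6 4 10
6 4 6

Output[0,0]: The receptive field on the input at this output position is [3 5 1]. Elementwise product with the kernel and sum: 5·1 + 1·1.
Output[0,1]: The receptive field on the input at this output position is [1 2 3]. Elementwise product with the kernel and sum: 2·1 + 3·1.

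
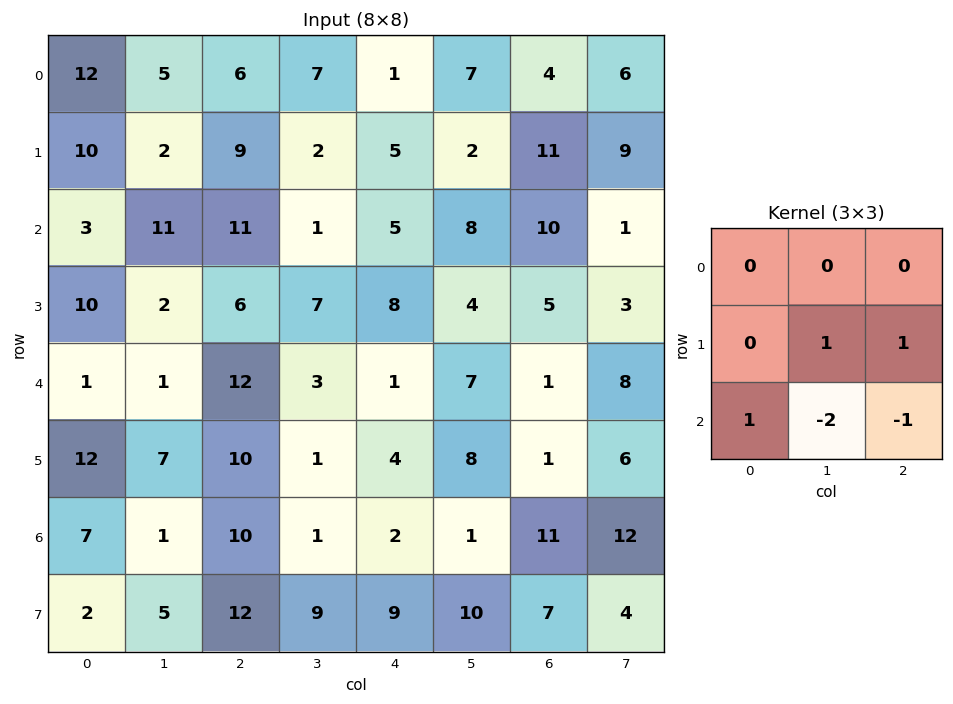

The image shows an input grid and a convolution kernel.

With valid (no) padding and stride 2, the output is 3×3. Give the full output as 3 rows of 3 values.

-19 11 -8
-5 20 -5
12 11 -2

Output[0,0]: The receptive field on the input at this output position is [12 5 6 / 10 2 9 / 3 11 11]. Elementwise product with the kernel and sum: 2·1 + 9·1 + 3·1 + 11·-2 + 11·-1.
Output[0,1]: The receptive field on the input at this output position is [6 7 1 / 9 2 5 / 11 1 5]. Elementwise product with the kernel and sum: 2·1 + 5·1 + 11·1 + 1·-2 + 5·-1.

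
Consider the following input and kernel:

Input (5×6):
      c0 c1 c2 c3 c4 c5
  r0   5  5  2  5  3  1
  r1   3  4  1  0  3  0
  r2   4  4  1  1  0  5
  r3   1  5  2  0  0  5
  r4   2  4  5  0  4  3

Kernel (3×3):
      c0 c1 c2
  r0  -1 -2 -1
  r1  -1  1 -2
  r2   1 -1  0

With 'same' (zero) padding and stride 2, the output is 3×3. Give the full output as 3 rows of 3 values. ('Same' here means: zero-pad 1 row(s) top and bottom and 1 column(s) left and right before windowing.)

-8 -10 -7
-15 -8 -17
-13 -8 -7

Output[0,0]: The receptive field on the zero-padded input at this output position is [0 0 0 / 0 5 5 / 0 3 4]. Elementwise product with the kernel and sum: 0·-1 + 0·-2 + 0·-1 + 0·-1 + 5·1 + 5·-2 + 0·1 + 3·-1.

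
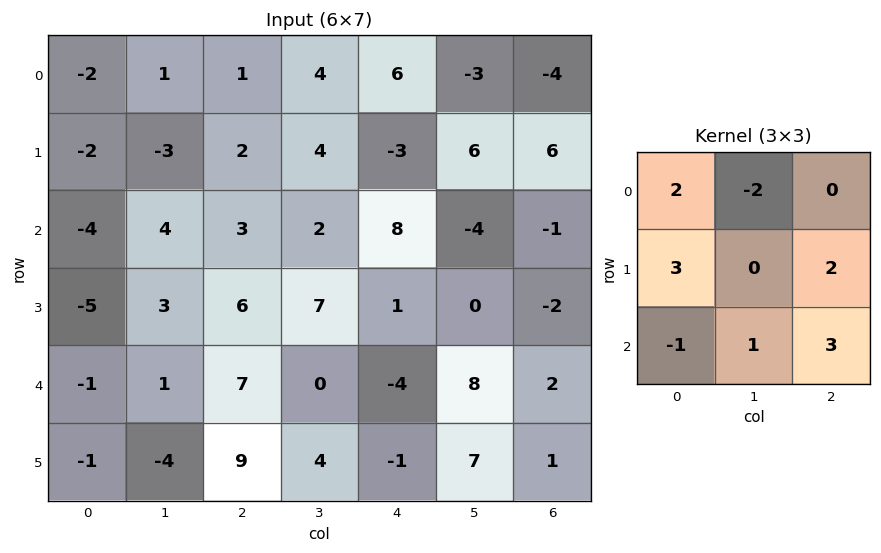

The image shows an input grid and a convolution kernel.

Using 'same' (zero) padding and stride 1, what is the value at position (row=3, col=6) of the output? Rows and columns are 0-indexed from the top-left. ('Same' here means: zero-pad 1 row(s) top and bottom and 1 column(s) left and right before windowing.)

The receptive field on the zero-padded input at this output position is [-4 -1 0 / 0 -2 0 / 8 2 0]. Elementwise product with the kernel and sum: -4·2 + -1·-2 + 0·3 + 0·2 + 8·-1 + 2·1 + 0·3.

-12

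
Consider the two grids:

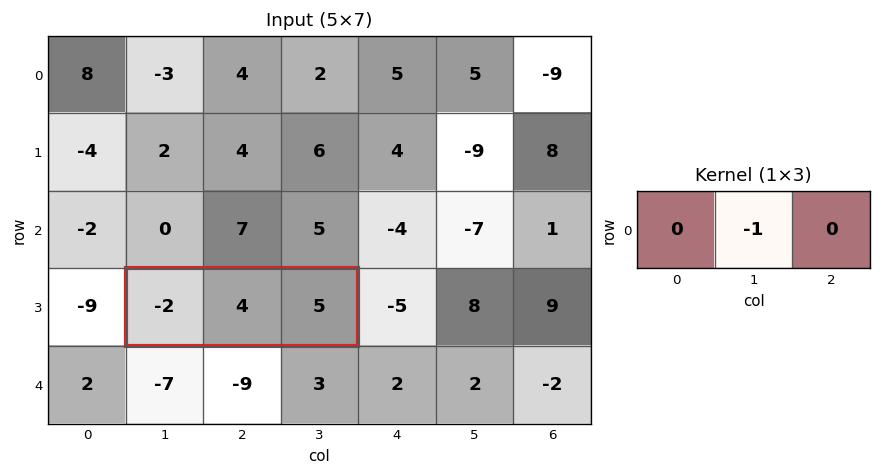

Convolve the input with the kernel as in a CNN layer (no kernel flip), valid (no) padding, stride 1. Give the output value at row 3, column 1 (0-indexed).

-4

The receptive field on the input at this output position is [-2 4 5]. Elementwise product with the kernel and sum: 4·-1.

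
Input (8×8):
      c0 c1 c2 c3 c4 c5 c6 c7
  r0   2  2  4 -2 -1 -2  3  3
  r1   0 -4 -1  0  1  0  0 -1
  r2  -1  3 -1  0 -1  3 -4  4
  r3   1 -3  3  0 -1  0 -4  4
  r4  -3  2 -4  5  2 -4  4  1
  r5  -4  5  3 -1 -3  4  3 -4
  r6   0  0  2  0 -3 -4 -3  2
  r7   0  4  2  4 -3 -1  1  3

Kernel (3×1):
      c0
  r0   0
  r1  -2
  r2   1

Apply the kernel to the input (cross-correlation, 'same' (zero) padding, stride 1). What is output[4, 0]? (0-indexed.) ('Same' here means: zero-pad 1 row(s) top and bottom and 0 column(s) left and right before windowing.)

2

The receptive field on the zero-padded input at this output position is [1 / -3 / -4]. Elementwise product with the kernel and sum: -3·-2 + -4·1.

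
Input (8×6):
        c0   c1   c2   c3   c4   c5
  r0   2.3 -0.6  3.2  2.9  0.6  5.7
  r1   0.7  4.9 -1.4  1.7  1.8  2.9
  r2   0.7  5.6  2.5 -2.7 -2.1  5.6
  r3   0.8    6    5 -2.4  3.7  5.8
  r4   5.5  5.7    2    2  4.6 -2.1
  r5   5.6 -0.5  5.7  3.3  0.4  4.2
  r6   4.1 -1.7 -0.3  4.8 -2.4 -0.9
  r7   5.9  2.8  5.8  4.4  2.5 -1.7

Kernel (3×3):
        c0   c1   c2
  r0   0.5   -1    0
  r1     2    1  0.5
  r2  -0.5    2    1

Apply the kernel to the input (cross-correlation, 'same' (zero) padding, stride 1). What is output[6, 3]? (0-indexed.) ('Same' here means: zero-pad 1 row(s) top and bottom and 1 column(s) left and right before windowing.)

10.95

The receptive field on the zero-padded input at this output position is [5.7 3.3 0.4 / -0.3 4.8 -2.4 / 5.8 4.4 2.5]. Elementwise product with the kernel and sum: 5.7·0.5 + 3.3·-1 + -0.3·2 + 4.8·1 + -2.4·0.5 + 5.8·-0.5 + 4.4·2 + 2.5·1.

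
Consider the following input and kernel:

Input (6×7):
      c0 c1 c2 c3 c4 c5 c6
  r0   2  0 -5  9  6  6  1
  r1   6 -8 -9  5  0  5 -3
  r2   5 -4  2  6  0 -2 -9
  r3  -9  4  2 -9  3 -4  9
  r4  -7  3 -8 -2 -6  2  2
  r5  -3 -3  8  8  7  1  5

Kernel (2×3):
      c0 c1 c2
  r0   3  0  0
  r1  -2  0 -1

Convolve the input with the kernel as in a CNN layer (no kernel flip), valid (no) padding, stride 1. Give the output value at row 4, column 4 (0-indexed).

The receptive field on the input at this output position is [-6 2 2 / 7 1 5]. Elementwise product with the kernel and sum: -6·3 + 7·-2 + 5·-1.

-37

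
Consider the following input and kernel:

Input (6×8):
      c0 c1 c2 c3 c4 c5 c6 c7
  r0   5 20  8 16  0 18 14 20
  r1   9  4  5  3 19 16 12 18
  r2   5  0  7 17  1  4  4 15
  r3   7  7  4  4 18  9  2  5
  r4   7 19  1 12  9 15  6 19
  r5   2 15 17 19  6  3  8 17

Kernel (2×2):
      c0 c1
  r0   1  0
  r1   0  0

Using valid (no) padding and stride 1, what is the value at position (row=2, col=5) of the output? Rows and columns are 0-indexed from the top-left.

4

The receptive field on the input at this output position is [4 4 / 9 2]. Elementwise product with the kernel and sum: 4·1.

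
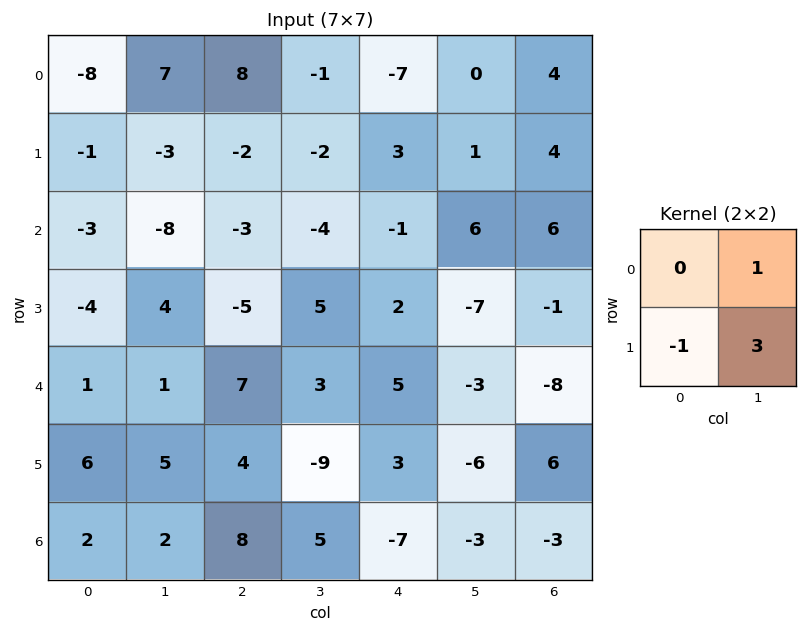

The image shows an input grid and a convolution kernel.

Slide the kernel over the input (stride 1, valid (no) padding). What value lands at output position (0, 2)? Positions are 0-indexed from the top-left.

-5

The receptive field on the input at this output position is [8 -1 / -2 -2]. Elementwise product with the kernel and sum: -1·1 + -2·-1 + -2·3.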